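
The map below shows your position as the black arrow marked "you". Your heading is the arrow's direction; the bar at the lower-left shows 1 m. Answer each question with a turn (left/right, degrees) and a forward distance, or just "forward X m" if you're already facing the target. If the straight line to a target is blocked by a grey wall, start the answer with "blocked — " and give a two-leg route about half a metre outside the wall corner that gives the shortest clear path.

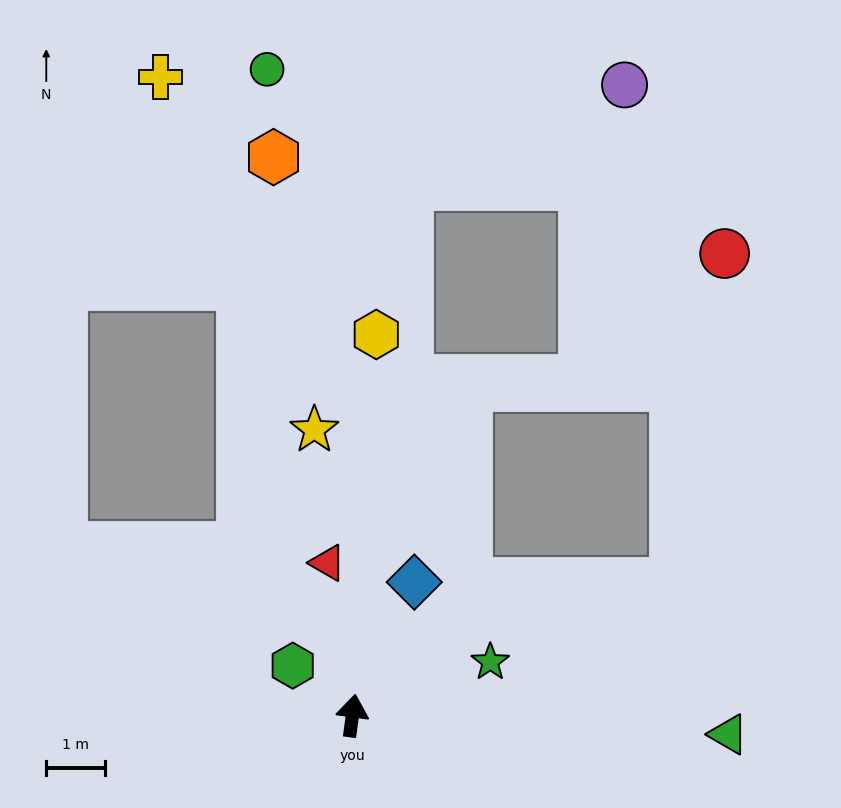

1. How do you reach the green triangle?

turn right 85°, forward 6.4 m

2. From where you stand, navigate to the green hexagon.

turn left 58°, forward 1.3 m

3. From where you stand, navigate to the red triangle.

turn left 17°, forward 2.6 m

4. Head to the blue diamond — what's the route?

turn right 17°, forward 2.5 m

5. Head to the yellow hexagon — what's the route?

turn left 4°, forward 6.5 m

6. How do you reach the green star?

turn right 61°, forward 2.5 m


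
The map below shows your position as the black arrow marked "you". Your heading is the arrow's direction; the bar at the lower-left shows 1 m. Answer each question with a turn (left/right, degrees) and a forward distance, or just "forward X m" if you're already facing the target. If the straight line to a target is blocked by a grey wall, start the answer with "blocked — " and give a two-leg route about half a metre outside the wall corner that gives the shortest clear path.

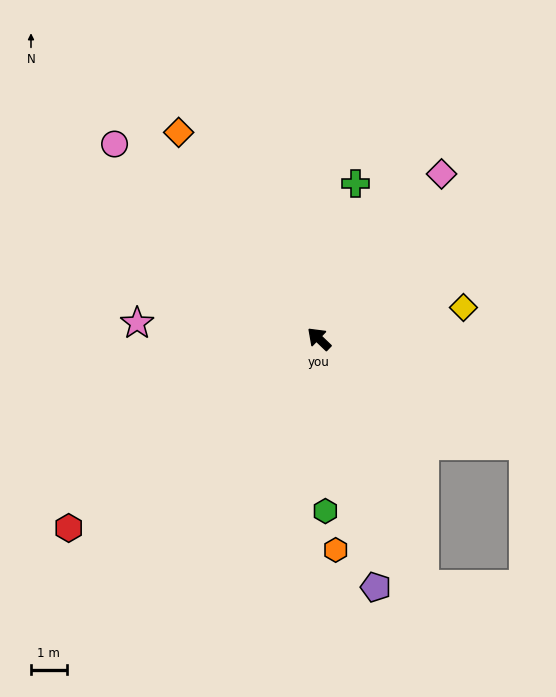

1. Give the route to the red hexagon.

turn left 81°, forward 8.8 m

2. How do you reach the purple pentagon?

turn left 147°, forward 7.1 m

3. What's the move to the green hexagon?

turn left 136°, forward 4.8 m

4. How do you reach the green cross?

turn right 59°, forward 4.5 m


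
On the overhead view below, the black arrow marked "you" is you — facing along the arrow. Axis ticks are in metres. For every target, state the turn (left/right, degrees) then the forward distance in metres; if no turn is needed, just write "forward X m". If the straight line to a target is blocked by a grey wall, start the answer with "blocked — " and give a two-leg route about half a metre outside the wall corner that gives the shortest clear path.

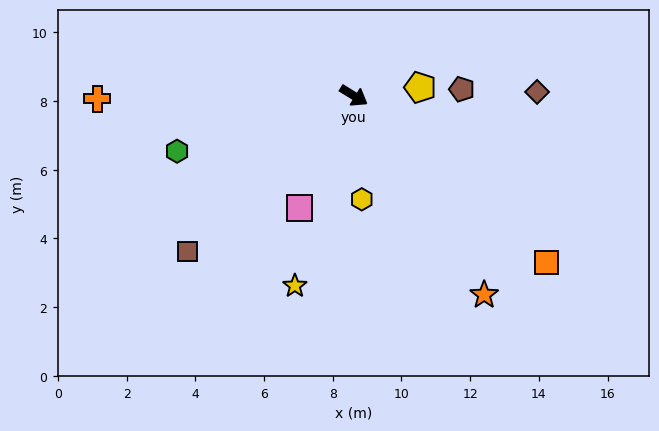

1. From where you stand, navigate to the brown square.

turn right 105°, forward 6.6 m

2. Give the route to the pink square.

turn right 84°, forward 3.6 m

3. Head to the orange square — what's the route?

turn right 9°, forward 7.4 m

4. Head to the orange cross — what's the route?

turn right 148°, forward 7.5 m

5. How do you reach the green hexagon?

turn right 131°, forward 5.4 m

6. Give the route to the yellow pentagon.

turn left 39°, forward 1.9 m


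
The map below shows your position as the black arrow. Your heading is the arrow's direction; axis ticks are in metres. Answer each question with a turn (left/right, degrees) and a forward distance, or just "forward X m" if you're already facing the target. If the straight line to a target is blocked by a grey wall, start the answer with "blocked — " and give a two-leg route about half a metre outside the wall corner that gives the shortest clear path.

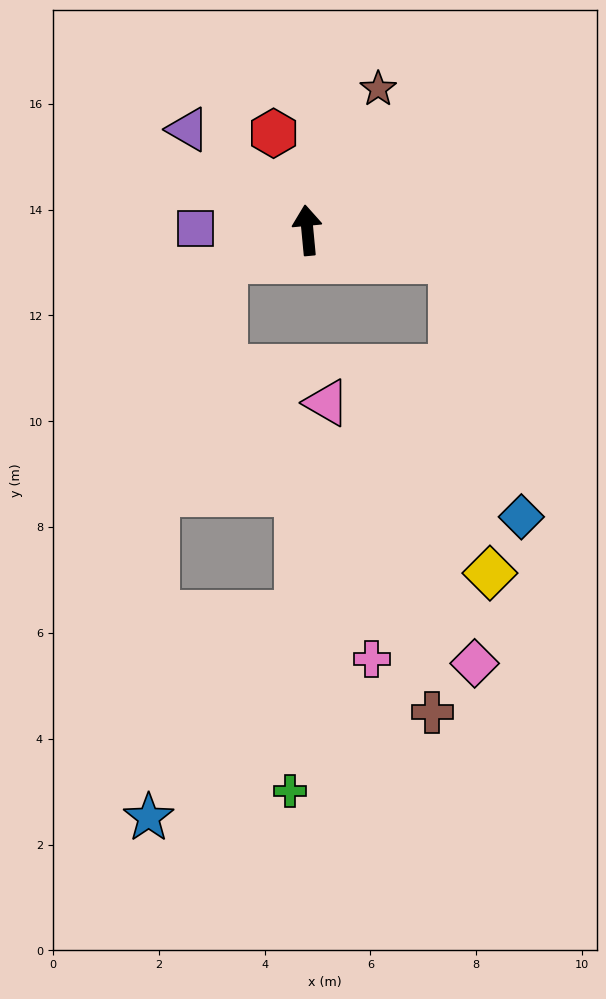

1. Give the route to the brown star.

turn right 32°, forward 3.0 m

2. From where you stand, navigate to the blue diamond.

blocked — turn right 108°, forward 2.8 m, then turn right 62°, forward 5.0 m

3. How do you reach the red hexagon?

turn left 14°, forward 1.9 m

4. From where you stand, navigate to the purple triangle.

turn left 44°, forward 3.0 m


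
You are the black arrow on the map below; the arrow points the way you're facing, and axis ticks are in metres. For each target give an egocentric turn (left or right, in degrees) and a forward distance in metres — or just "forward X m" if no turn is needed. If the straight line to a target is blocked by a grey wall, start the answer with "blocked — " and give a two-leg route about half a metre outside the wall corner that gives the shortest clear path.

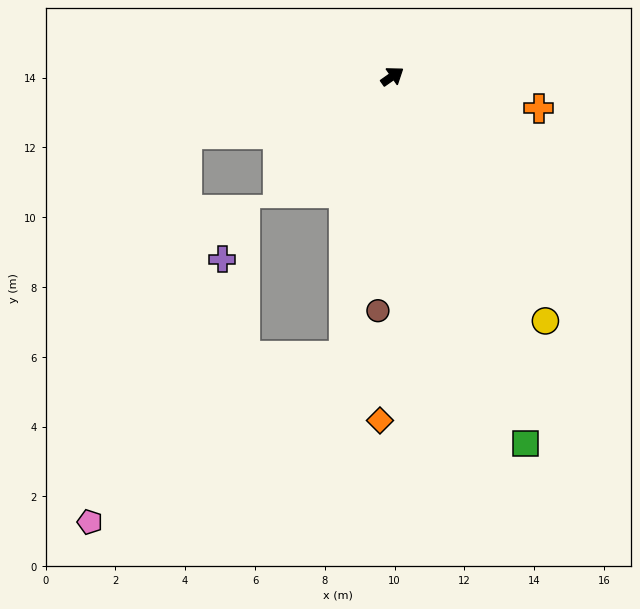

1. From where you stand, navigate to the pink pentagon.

blocked — turn right 135°, forward 8.1 m, then turn right 47°, forward 8.7 m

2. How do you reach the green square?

turn right 105°, forward 11.2 m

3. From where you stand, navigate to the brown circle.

turn right 129°, forward 6.7 m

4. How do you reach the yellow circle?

turn right 93°, forward 8.3 m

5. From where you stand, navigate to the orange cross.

turn right 48°, forward 4.3 m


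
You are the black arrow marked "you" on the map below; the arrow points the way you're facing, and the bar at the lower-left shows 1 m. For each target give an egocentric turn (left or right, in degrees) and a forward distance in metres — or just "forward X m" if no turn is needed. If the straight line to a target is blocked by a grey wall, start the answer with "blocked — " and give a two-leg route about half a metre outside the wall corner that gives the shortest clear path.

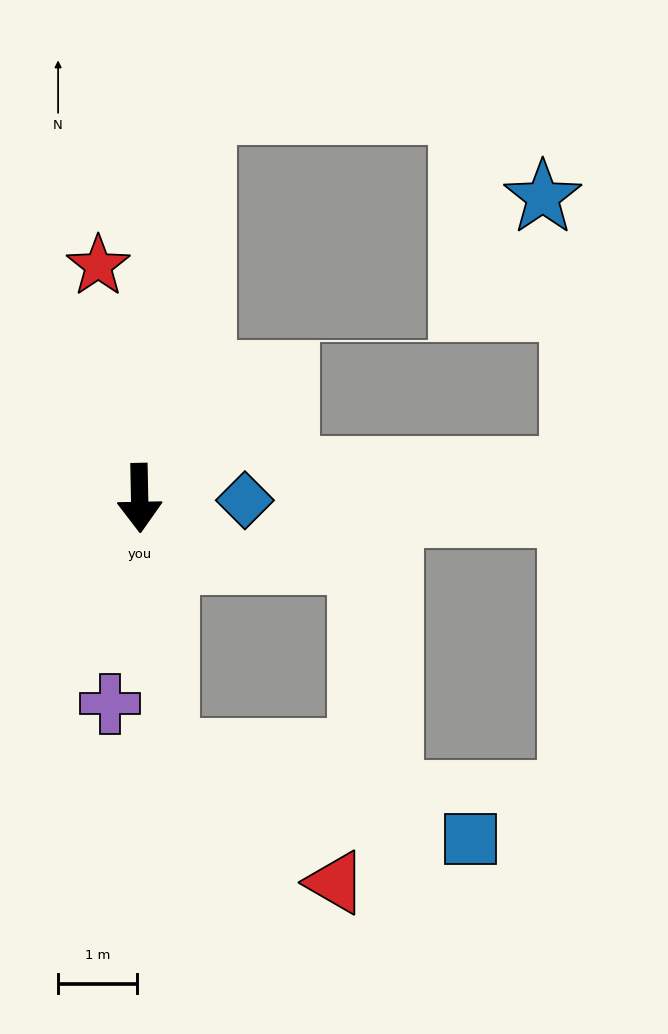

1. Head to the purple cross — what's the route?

turn right 9°, forward 2.6 m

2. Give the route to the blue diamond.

turn left 88°, forward 1.3 m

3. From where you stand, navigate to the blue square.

blocked — turn left 5°, forward 3.2 m, then turn left 68°, forward 4.0 m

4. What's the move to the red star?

turn right 171°, forward 3.0 m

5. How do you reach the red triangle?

blocked — turn left 5°, forward 3.2 m, then turn left 47°, forward 2.7 m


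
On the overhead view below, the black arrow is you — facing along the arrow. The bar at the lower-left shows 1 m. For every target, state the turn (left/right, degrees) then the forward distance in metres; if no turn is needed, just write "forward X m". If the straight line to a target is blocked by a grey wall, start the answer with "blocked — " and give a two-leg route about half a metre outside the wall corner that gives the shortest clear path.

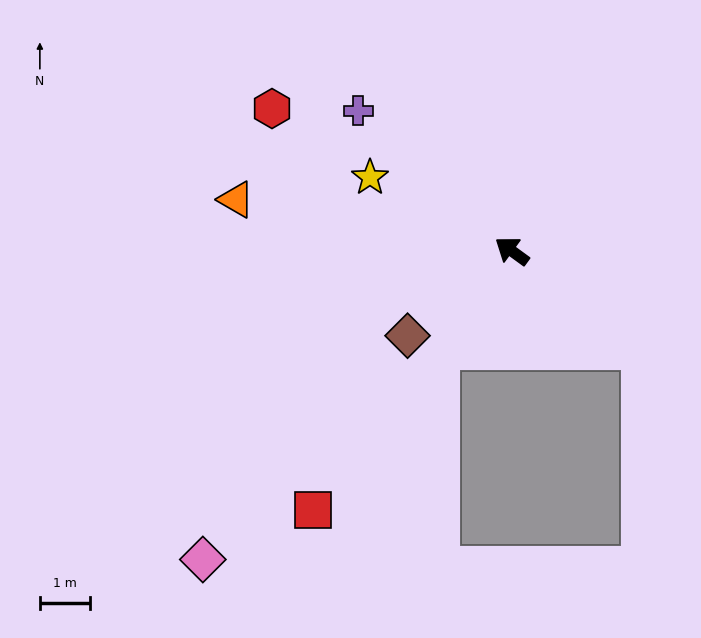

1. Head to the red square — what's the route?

turn left 89°, forward 6.5 m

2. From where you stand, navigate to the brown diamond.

turn left 75°, forward 2.7 m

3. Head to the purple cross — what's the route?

turn right 6°, forward 4.2 m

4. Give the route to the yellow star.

turn left 9°, forward 3.2 m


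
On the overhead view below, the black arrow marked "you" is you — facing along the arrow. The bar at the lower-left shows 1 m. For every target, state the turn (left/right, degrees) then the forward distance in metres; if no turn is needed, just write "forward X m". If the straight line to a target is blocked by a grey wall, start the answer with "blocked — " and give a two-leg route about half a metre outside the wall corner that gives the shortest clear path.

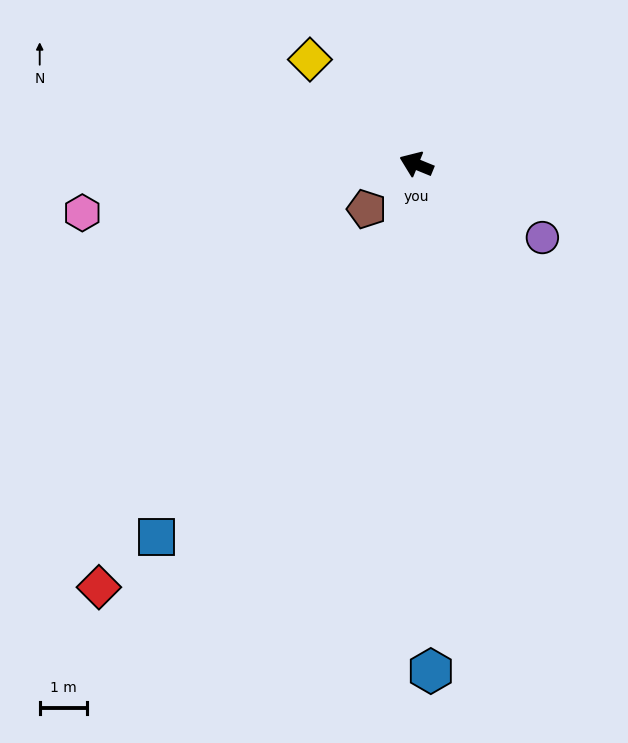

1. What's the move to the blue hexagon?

turn left 114°, forward 10.6 m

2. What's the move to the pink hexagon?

turn left 31°, forward 7.1 m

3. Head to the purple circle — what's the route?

turn left 172°, forward 3.1 m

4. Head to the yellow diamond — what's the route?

turn right 22°, forward 3.1 m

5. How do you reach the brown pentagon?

turn left 64°, forward 1.4 m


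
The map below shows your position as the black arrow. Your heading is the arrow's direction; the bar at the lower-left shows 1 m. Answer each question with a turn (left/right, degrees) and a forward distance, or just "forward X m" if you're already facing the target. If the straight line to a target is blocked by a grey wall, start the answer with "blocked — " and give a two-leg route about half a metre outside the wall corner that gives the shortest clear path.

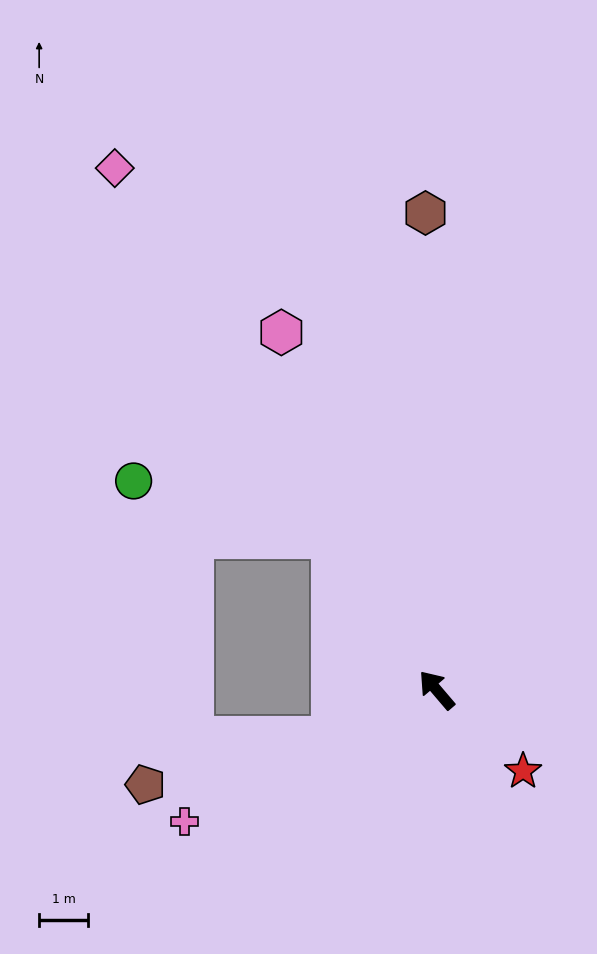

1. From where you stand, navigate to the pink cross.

turn left 77°, forward 5.8 m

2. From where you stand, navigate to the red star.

turn right 174°, forward 2.4 m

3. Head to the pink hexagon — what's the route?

turn right 17°, forward 8.0 m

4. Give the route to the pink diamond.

turn right 9°, forward 12.6 m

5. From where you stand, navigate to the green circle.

blocked — turn right 6°, forward 3.8 m, then turn left 39°, forward 4.2 m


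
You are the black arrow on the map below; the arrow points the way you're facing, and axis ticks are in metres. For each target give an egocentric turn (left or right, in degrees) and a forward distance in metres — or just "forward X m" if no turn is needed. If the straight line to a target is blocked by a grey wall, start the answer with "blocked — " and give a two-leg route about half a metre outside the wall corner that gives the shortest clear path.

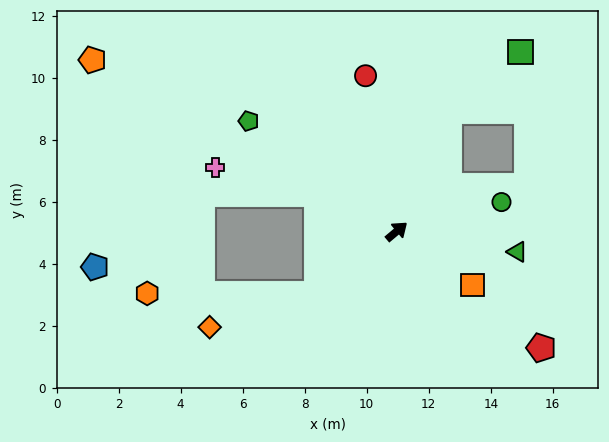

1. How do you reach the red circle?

turn left 61°, forward 5.1 m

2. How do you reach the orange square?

turn right 75°, forward 3.0 m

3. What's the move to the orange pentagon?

turn left 111°, forward 11.3 m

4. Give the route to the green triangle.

turn right 50°, forward 3.9 m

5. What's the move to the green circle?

turn right 24°, forward 3.5 m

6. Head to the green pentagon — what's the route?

turn left 103°, forward 6.0 m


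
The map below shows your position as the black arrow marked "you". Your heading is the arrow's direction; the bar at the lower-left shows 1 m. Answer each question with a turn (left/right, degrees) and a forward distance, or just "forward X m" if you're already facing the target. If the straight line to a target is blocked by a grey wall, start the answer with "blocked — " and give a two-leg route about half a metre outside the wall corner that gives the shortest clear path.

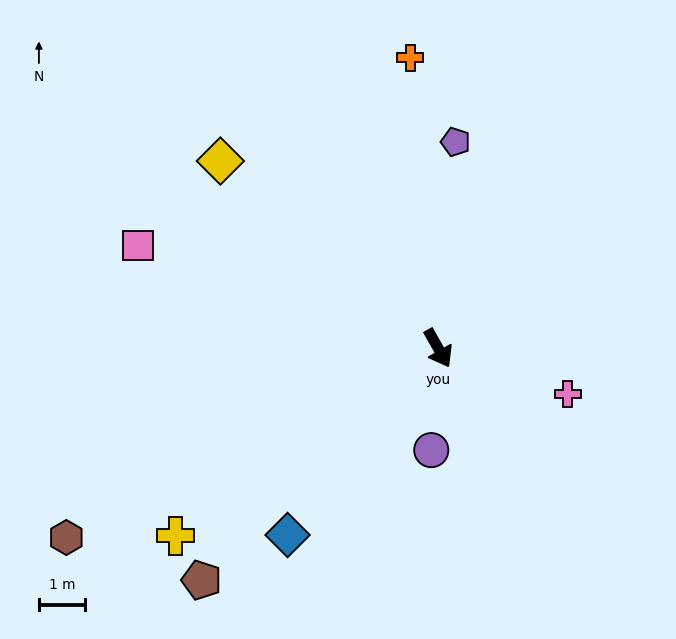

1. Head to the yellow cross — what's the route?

turn right 84°, forward 6.9 m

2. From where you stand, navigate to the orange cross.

turn left 156°, forward 6.3 m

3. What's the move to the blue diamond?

turn right 68°, forward 5.2 m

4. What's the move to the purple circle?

turn right 33°, forward 2.2 m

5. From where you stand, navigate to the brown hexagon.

turn right 92°, forward 9.0 m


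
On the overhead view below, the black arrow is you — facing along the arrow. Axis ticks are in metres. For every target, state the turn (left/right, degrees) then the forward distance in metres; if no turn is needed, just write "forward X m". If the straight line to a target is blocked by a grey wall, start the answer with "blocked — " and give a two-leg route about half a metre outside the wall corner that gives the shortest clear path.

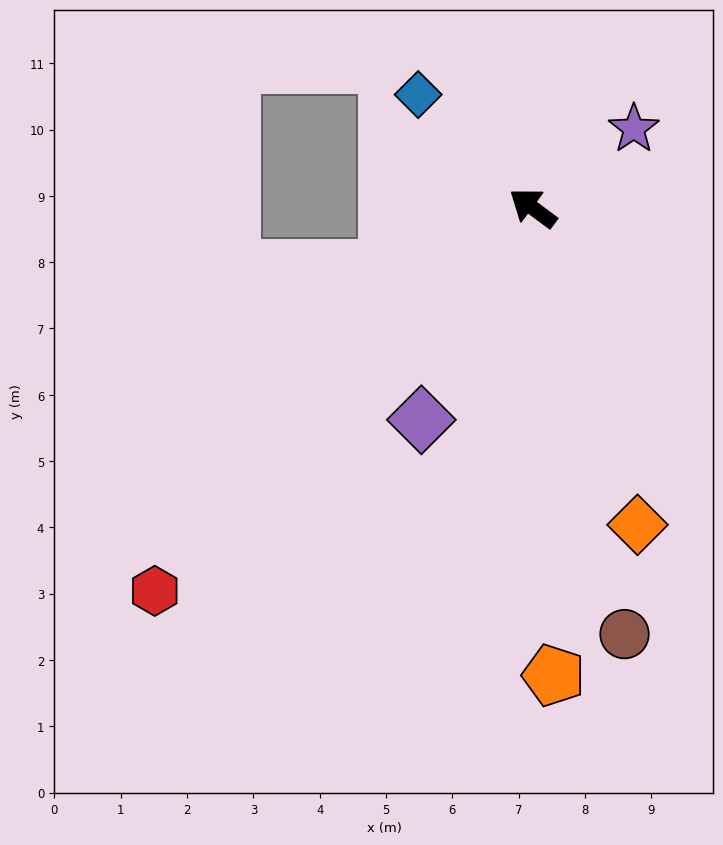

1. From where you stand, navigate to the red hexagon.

turn left 82°, forward 8.1 m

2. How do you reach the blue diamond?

turn right 8°, forward 2.4 m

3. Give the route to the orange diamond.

turn left 145°, forward 5.0 m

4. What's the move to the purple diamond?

turn left 99°, forward 3.6 m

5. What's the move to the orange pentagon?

turn left 129°, forward 7.1 m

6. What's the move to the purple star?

turn right 105°, forward 1.9 m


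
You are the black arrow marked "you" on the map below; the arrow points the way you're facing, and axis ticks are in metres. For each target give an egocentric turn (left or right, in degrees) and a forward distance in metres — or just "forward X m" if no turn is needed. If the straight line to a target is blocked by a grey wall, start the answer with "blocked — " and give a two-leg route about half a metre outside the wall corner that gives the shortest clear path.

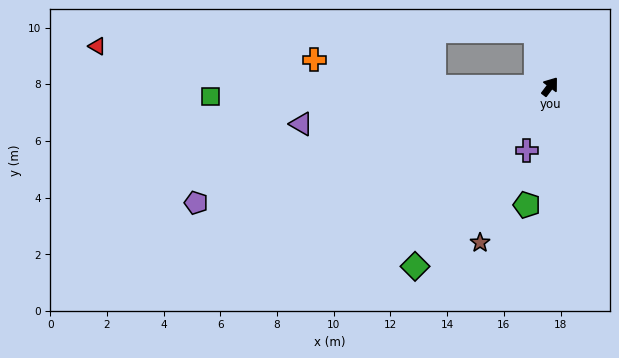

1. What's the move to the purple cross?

turn right 163°, forward 2.4 m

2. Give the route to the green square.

turn left 129°, forward 12.0 m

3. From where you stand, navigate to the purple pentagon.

turn left 145°, forward 13.1 m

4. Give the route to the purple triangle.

turn left 136°, forward 8.9 m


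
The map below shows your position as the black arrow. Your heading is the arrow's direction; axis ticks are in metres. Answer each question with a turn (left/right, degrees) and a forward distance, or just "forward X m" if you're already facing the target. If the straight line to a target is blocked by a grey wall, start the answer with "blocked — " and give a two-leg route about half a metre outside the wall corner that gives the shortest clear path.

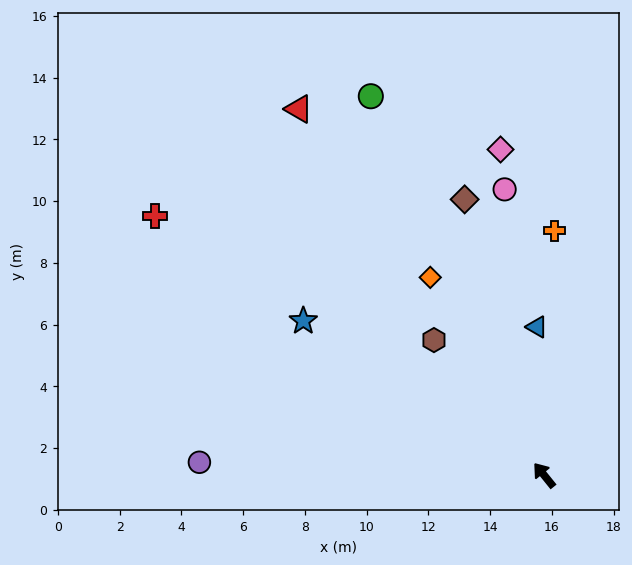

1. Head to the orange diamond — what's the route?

turn right 9°, forward 7.4 m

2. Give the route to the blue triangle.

turn right 36°, forward 4.8 m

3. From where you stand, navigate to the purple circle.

turn left 49°, forward 11.2 m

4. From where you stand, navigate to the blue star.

turn left 18°, forward 9.3 m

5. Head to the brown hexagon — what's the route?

forward 5.6 m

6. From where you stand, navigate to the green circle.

turn right 14°, forward 13.5 m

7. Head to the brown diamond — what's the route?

turn right 23°, forward 9.3 m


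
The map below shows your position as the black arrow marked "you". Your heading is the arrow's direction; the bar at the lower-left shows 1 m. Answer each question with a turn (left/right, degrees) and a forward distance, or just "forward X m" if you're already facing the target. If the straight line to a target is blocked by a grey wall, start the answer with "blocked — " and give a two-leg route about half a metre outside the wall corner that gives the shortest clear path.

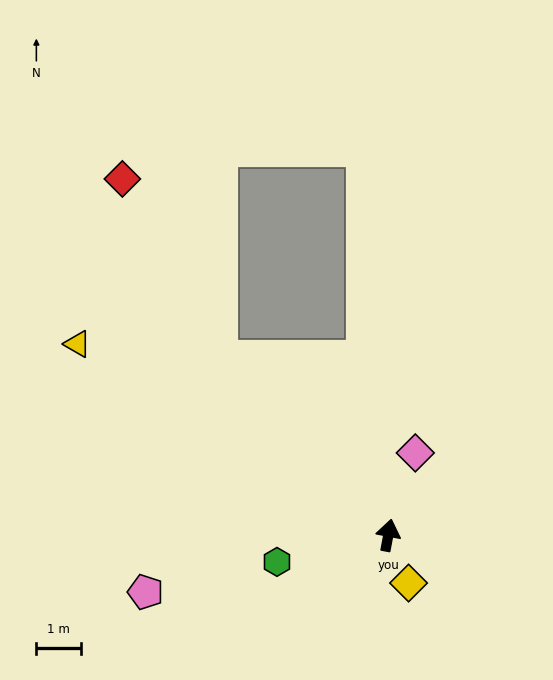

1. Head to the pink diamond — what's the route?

turn right 8°, forward 1.9 m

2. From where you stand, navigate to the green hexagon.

turn left 114°, forward 2.6 m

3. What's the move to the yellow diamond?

turn right 146°, forward 1.2 m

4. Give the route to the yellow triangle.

turn left 69°, forward 8.1 m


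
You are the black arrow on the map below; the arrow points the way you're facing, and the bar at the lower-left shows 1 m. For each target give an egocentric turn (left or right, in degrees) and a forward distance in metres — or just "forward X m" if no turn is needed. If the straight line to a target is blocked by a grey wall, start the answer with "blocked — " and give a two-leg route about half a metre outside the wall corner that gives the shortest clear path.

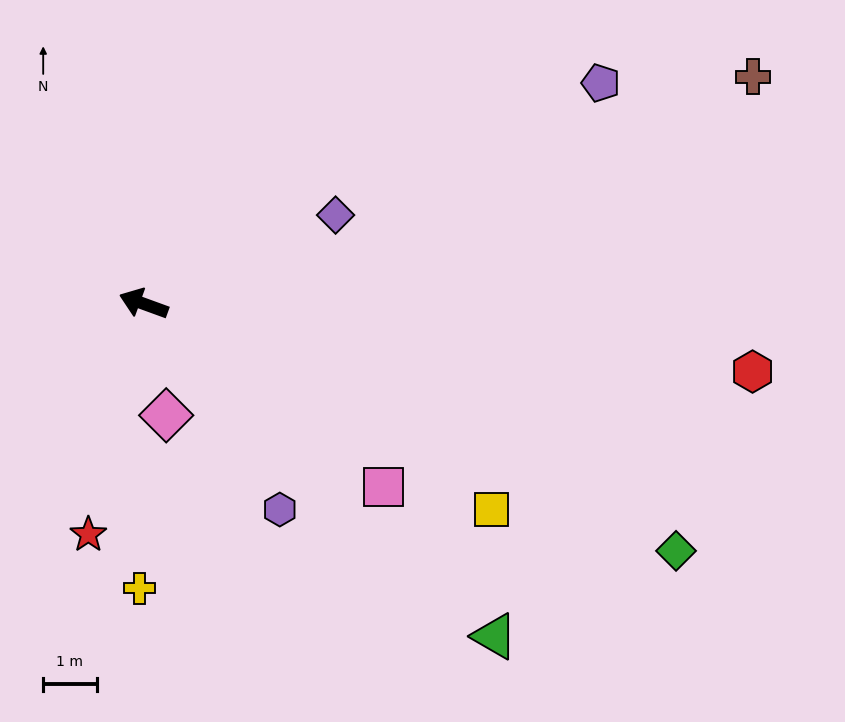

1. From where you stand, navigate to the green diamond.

turn left 175°, forward 11.0 m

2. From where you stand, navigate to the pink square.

turn left 163°, forward 5.7 m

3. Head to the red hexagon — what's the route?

turn right 166°, forward 11.5 m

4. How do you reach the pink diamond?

turn left 121°, forward 2.1 m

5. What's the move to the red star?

turn left 97°, forward 4.4 m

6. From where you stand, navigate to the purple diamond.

turn right 135°, forward 4.0 m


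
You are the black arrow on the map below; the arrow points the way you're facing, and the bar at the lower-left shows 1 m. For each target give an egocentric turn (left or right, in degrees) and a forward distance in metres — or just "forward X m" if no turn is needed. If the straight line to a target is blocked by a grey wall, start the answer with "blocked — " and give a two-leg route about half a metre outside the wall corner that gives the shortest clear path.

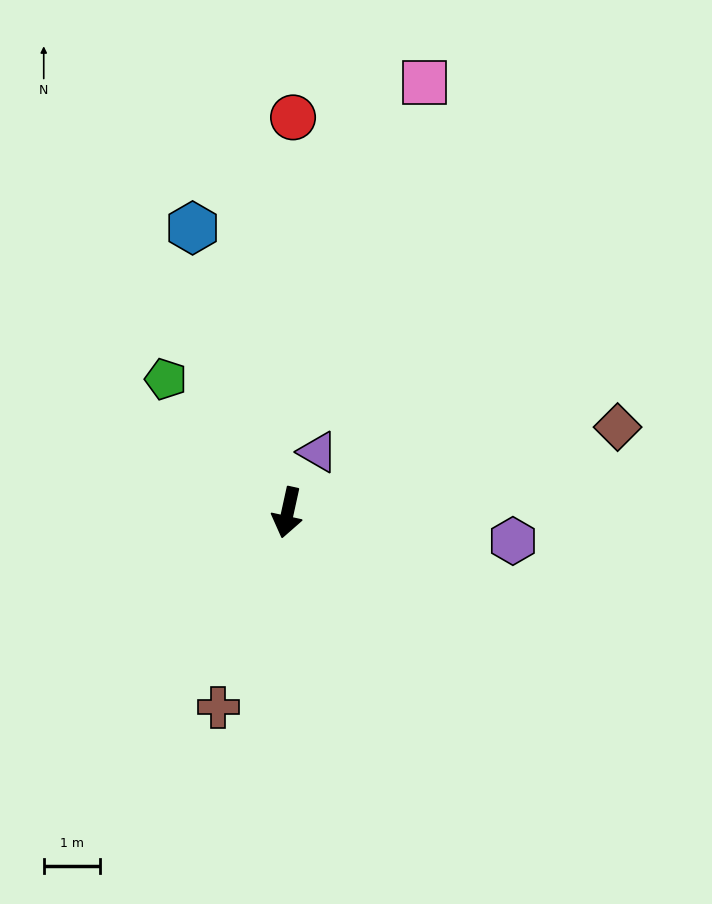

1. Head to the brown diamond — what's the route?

turn left 117°, forward 6.1 m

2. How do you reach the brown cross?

turn right 7°, forward 3.7 m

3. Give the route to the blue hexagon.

turn right 149°, forward 5.3 m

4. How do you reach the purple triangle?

turn left 166°, forward 1.2 m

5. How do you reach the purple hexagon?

turn left 95°, forward 4.0 m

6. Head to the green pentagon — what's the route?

turn right 125°, forward 3.2 m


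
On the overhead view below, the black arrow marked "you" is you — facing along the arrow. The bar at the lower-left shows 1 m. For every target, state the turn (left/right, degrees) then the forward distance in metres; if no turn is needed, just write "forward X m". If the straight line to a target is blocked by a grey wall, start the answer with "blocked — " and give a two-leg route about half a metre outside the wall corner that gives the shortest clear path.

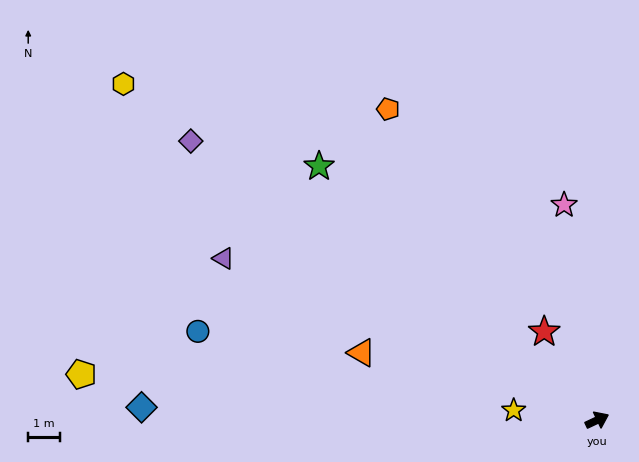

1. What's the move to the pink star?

turn left 73°, forward 6.8 m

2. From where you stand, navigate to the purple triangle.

turn left 131°, forward 12.7 m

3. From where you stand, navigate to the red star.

turn left 96°, forward 3.2 m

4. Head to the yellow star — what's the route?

turn left 148°, forward 2.6 m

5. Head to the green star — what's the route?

turn left 112°, forward 11.7 m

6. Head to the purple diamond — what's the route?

turn left 120°, forward 15.4 m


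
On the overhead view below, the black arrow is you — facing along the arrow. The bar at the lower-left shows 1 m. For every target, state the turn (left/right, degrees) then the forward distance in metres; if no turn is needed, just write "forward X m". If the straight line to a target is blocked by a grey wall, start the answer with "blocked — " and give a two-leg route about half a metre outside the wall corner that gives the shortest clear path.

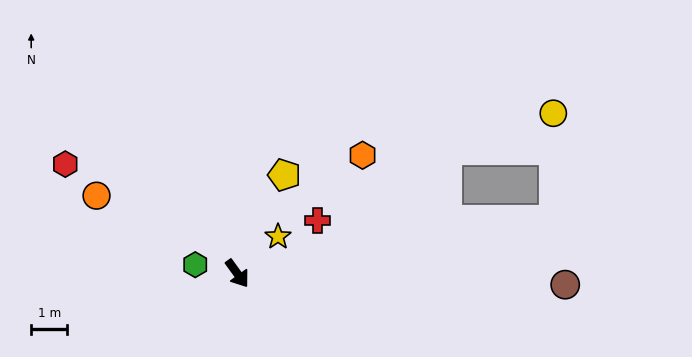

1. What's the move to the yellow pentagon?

turn left 119°, forward 3.0 m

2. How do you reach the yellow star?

turn left 96°, forward 1.5 m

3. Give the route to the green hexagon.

turn right 138°, forward 1.2 m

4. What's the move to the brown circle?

turn left 52°, forward 9.1 m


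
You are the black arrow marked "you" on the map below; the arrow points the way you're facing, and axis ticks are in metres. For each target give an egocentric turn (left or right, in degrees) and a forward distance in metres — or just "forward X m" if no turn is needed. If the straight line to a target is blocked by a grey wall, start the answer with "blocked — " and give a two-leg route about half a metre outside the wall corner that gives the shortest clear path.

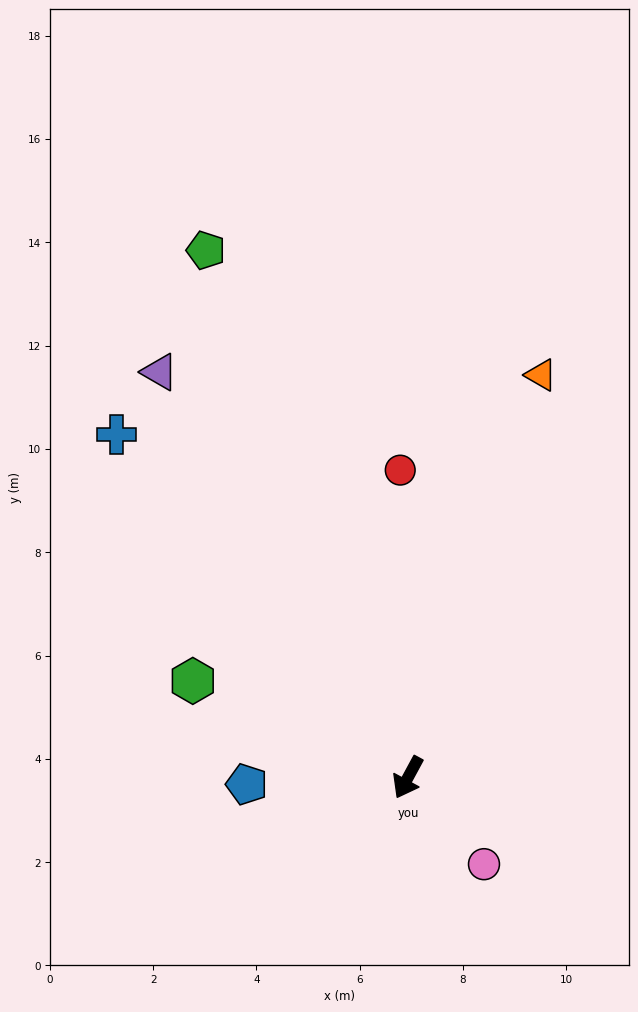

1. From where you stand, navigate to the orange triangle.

turn right 170°, forward 8.2 m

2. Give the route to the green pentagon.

turn right 131°, forward 10.9 m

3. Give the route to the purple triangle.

turn right 120°, forward 9.2 m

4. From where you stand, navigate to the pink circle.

turn left 70°, forward 2.2 m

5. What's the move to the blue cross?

turn right 111°, forward 8.7 m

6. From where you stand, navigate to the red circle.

turn right 150°, forward 6.0 m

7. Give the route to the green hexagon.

turn right 86°, forward 4.6 m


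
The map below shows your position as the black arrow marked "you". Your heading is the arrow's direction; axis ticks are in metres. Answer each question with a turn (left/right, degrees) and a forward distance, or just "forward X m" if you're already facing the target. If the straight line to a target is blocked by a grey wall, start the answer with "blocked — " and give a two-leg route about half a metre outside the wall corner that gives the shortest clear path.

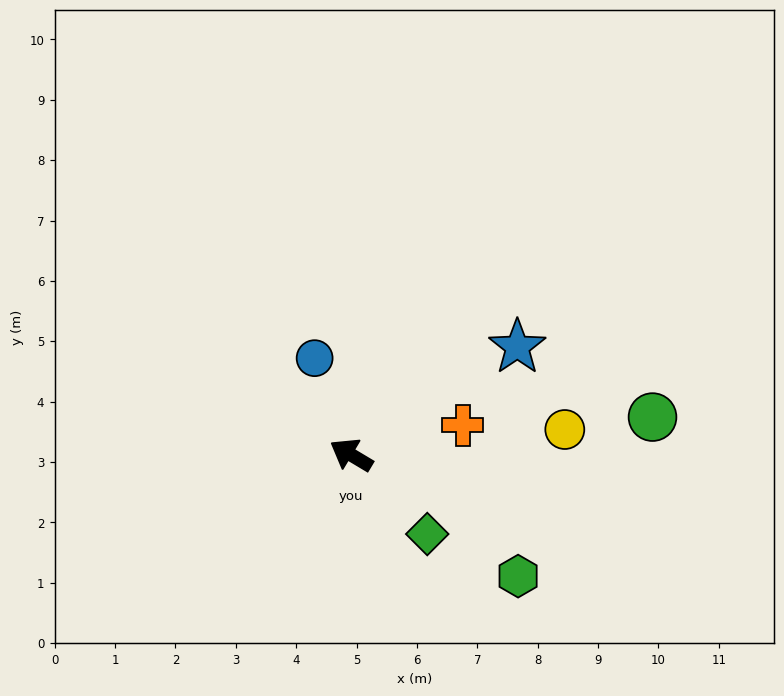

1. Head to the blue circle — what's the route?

turn right 38°, forward 1.7 m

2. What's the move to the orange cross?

turn right 134°, forward 1.9 m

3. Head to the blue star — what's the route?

turn right 116°, forward 3.3 m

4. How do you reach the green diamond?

turn left 165°, forward 1.8 m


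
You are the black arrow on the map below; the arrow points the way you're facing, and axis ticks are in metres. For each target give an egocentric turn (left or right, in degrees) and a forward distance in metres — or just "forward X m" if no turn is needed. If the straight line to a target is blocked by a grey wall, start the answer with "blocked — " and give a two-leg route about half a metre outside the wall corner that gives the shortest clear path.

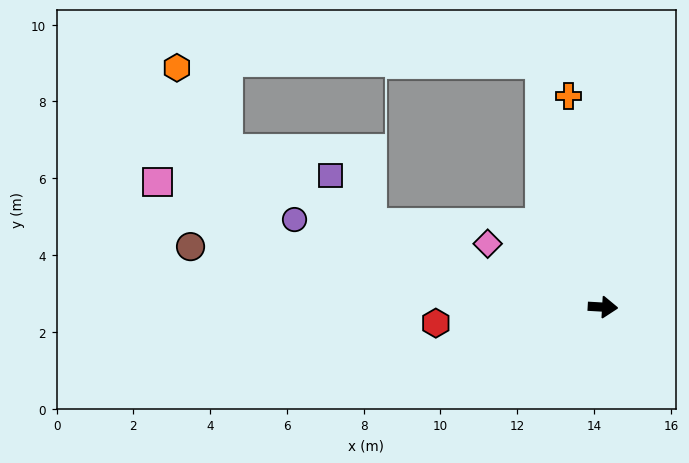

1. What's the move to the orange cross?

turn left 103°, forward 5.6 m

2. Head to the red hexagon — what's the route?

turn right 171°, forward 4.4 m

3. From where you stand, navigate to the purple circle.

turn left 167°, forward 8.4 m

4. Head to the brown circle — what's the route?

turn left 175°, forward 10.9 m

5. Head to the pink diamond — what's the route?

turn left 154°, forward 3.4 m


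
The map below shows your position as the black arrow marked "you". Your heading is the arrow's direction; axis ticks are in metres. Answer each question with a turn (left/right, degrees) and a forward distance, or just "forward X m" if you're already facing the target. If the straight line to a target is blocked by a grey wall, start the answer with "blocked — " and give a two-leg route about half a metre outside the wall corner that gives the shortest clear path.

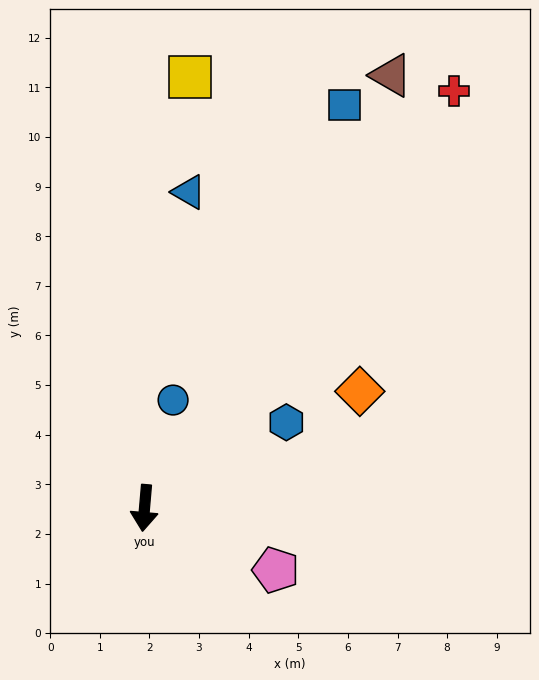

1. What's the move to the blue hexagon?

turn left 126°, forward 3.3 m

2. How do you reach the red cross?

turn left 148°, forward 10.5 m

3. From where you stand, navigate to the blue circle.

turn left 170°, forward 2.3 m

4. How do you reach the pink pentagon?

turn left 70°, forward 2.9 m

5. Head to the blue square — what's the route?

turn left 159°, forward 9.1 m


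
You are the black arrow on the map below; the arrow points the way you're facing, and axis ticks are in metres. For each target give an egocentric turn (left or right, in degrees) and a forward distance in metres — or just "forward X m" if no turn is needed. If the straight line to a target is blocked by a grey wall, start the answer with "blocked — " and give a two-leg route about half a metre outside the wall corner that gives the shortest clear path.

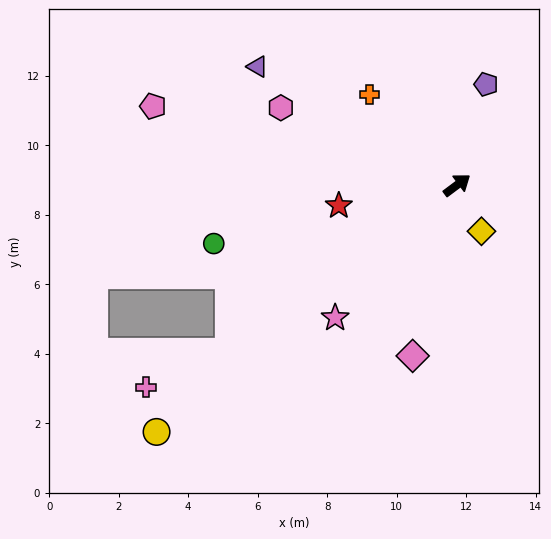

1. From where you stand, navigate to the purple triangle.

turn left 113°, forward 6.7 m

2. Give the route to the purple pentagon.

turn left 37°, forward 3.0 m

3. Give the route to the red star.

turn left 153°, forward 3.5 m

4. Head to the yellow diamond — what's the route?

turn right 99°, forward 1.5 m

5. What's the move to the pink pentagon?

turn left 129°, forward 9.0 m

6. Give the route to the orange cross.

turn left 97°, forward 3.6 m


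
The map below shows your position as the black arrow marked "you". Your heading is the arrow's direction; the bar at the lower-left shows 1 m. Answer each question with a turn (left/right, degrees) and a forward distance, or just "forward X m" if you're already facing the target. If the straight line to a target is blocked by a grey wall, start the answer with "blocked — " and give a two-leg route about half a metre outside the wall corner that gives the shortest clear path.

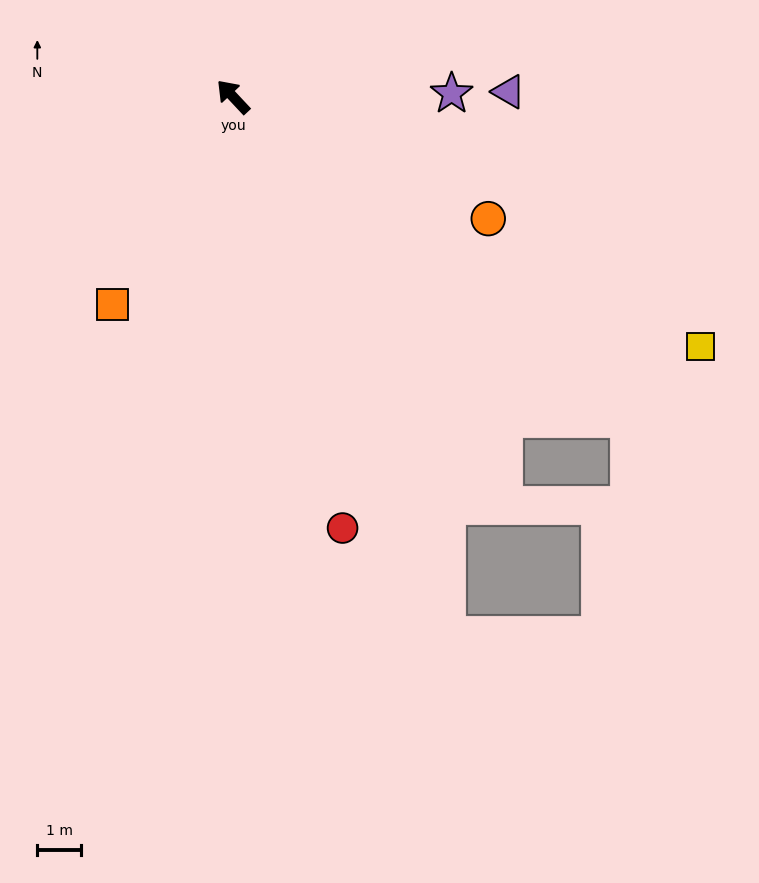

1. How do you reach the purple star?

turn right 132°, forward 5.0 m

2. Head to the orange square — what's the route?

turn left 107°, forward 5.5 m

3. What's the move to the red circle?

turn left 151°, forward 10.2 m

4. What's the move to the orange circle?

turn right 159°, forward 6.5 m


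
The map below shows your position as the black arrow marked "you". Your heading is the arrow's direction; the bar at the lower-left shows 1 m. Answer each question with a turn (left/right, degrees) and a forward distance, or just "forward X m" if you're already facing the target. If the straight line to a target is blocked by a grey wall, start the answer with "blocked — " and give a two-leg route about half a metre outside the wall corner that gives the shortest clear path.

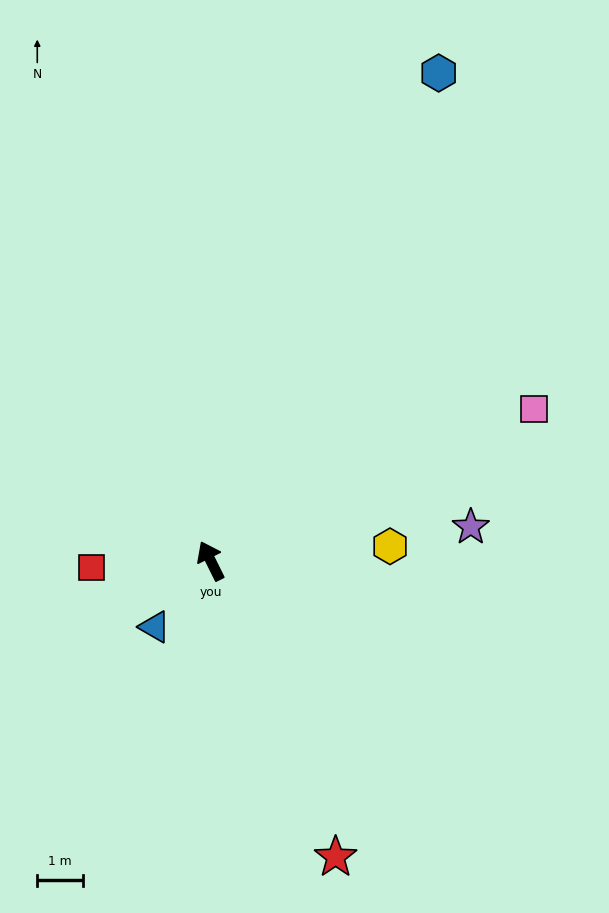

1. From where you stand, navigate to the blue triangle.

turn left 113°, forward 1.9 m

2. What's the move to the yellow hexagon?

turn right 112°, forward 3.9 m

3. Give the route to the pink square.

turn right 91°, forward 7.8 m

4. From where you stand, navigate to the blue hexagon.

turn right 51°, forward 11.8 m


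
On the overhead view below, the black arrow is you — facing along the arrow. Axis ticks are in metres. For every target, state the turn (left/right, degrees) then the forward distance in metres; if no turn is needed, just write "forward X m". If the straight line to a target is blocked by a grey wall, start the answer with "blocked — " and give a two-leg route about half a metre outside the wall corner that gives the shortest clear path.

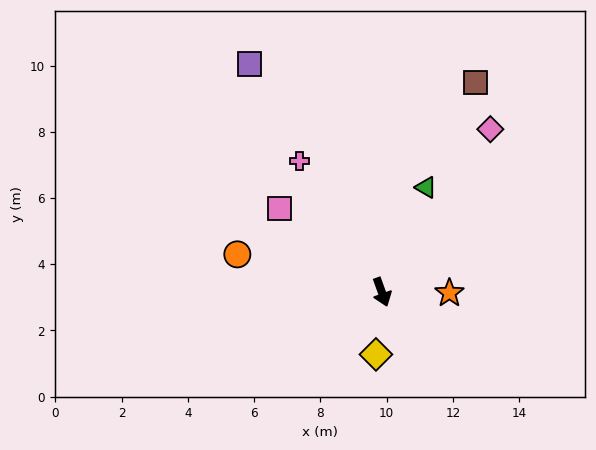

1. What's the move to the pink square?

turn right 149°, forward 4.0 m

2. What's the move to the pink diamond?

turn left 126°, forward 5.9 m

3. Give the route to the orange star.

turn left 69°, forward 2.0 m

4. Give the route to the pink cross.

turn right 168°, forward 4.7 m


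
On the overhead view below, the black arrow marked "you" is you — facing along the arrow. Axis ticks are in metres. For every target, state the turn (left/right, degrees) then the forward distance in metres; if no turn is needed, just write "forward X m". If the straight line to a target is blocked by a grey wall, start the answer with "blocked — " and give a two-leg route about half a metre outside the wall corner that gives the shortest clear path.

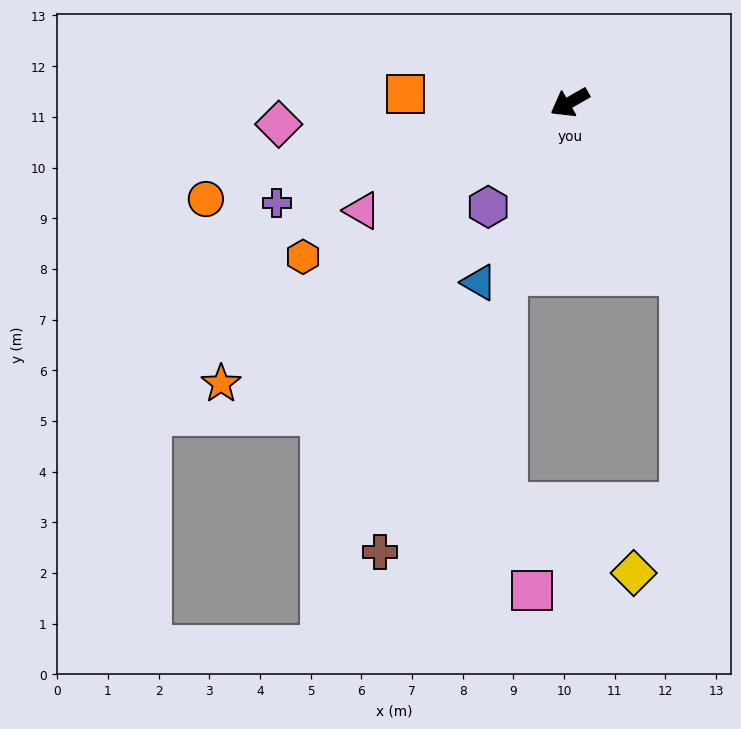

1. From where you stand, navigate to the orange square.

turn right 33°, forward 3.2 m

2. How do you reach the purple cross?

turn right 11°, forward 6.1 m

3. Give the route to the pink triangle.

turn right 2°, forward 4.6 m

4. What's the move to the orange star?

turn left 9°, forward 8.8 m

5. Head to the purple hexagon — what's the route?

turn left 22°, forward 2.6 m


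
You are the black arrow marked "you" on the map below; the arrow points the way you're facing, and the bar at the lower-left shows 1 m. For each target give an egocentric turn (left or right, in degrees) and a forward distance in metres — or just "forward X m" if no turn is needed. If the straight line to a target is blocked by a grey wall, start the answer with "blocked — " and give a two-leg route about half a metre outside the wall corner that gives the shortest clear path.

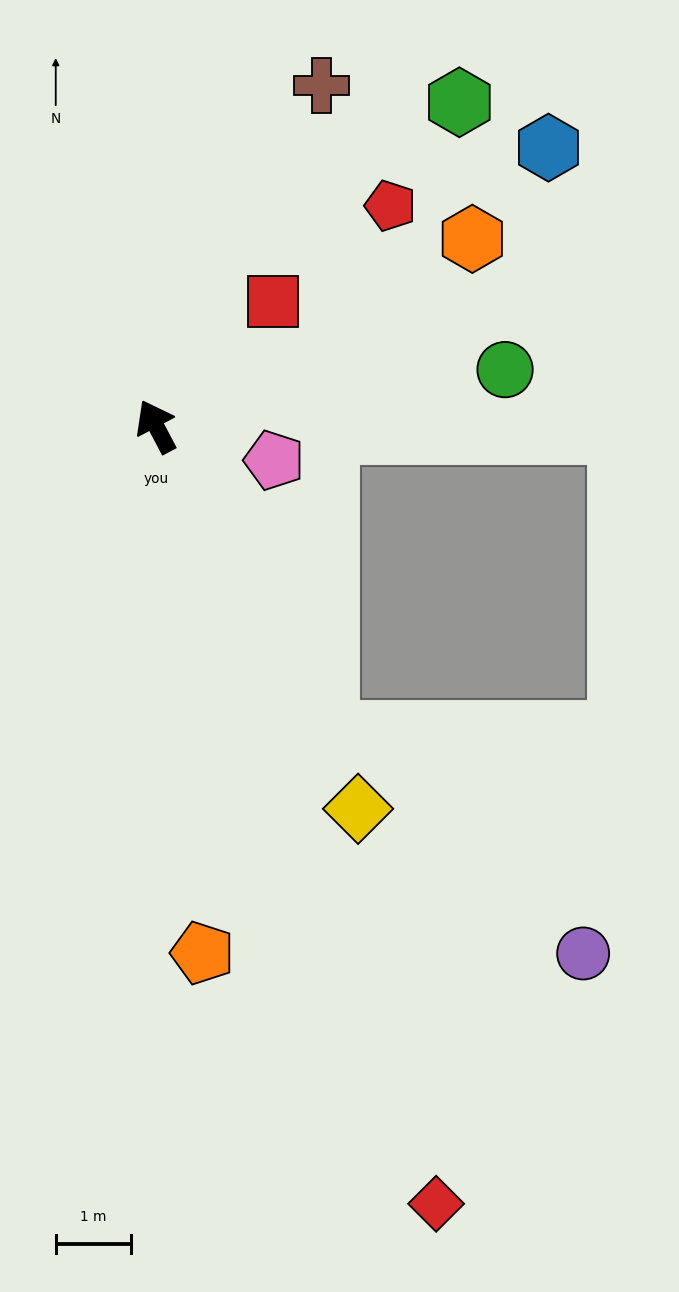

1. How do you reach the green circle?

turn right 109°, forward 4.7 m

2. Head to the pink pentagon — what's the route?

turn right 134°, forward 1.6 m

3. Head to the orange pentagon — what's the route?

turn left 157°, forward 7.1 m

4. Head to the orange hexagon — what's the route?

turn right 87°, forward 4.9 m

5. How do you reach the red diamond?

turn left 172°, forward 11.1 m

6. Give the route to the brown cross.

turn right 54°, forward 5.1 m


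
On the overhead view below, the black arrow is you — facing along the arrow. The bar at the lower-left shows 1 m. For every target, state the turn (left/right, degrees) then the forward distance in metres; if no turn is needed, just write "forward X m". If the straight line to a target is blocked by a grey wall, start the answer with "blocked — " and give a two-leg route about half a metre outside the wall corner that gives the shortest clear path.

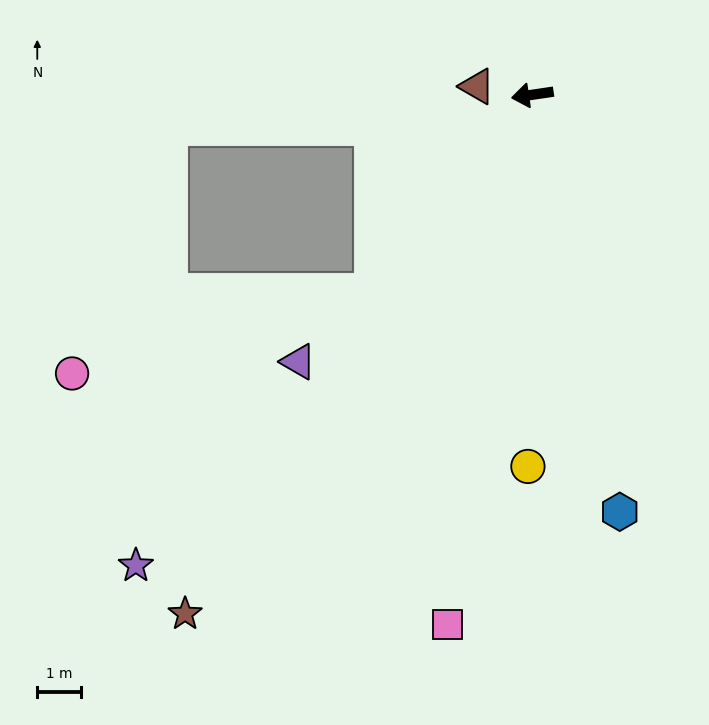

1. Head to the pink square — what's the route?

turn left 72°, forward 12.2 m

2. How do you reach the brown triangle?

turn right 17°, forward 1.3 m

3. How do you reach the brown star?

turn left 48°, forward 14.2 m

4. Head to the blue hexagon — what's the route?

turn left 93°, forward 9.7 m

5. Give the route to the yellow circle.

turn left 81°, forward 8.5 m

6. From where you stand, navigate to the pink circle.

blocked — turn left 43°, forward 5.8 m, then turn right 36°, forward 7.1 m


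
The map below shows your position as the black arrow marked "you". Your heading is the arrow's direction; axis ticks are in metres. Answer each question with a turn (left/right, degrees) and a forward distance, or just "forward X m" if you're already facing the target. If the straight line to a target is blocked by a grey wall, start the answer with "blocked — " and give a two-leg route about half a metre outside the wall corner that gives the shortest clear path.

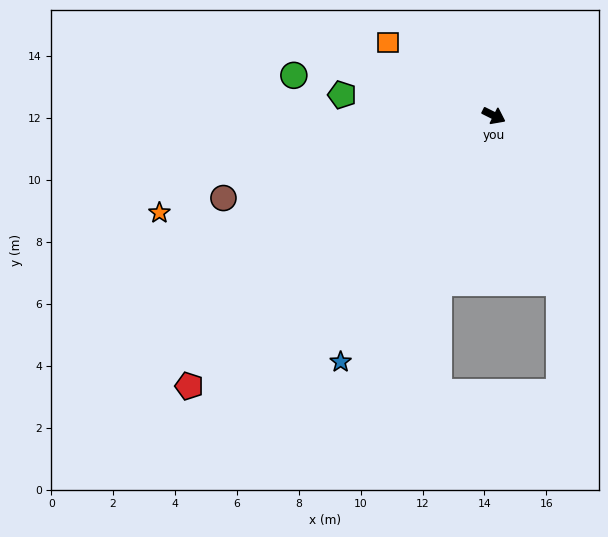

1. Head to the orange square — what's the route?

turn left 172°, forward 4.2 m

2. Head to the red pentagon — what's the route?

turn right 112°, forward 13.2 m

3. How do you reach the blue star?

turn right 95°, forward 9.4 m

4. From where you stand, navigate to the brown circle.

turn right 136°, forward 9.1 m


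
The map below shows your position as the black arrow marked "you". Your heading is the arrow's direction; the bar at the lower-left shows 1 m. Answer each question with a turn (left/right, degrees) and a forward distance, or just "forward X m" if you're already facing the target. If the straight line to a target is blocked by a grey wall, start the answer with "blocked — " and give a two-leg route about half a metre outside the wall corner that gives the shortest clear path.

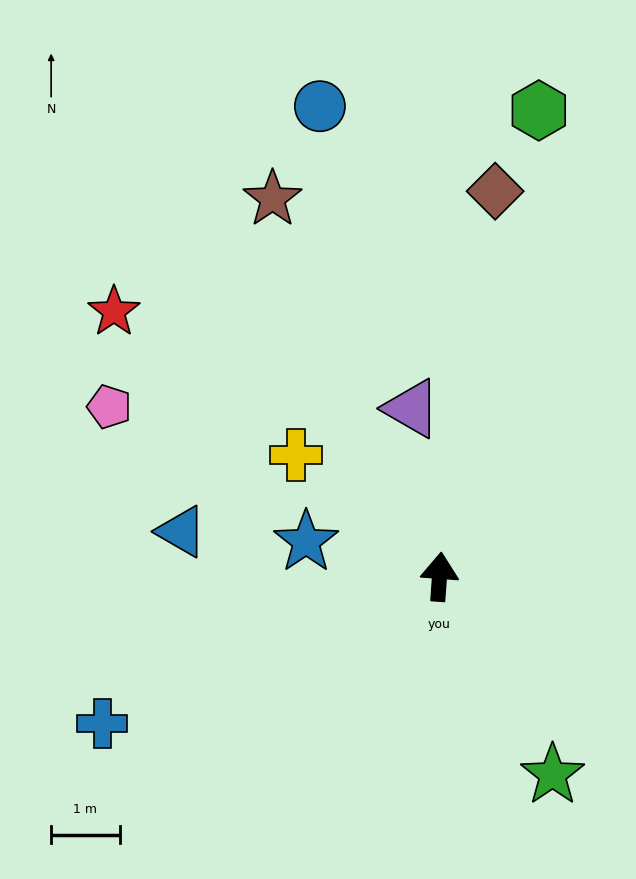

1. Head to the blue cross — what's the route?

turn left 118°, forward 5.4 m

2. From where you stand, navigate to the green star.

turn right 146°, forward 3.3 m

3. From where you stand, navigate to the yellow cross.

turn left 54°, forward 2.7 m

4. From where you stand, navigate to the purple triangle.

turn left 14°, forward 2.5 m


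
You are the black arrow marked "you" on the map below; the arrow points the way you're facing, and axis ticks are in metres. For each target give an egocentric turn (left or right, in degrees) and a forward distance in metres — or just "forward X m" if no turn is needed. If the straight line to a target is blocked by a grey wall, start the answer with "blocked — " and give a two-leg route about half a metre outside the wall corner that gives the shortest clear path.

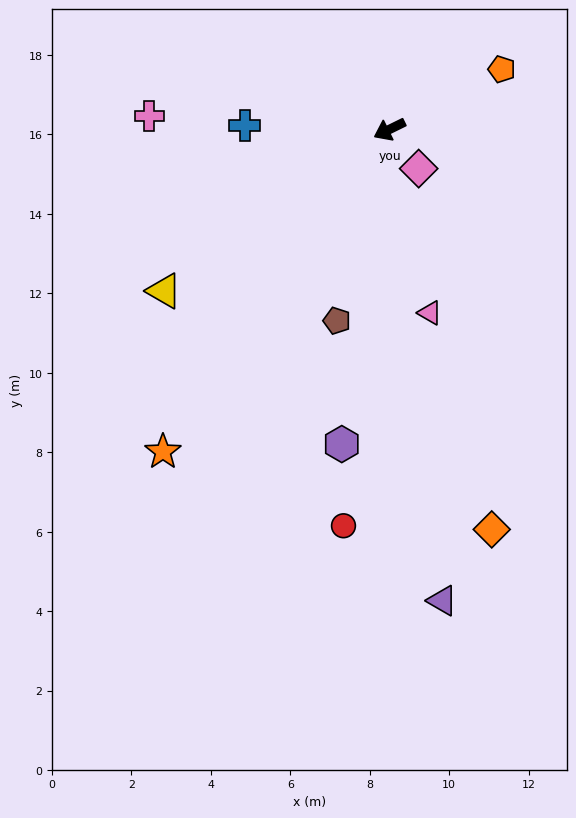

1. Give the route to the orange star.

turn left 29°, forward 9.9 m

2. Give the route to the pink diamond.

turn left 100°, forward 1.2 m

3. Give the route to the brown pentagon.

turn left 48°, forward 5.0 m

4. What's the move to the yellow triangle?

turn left 9°, forward 7.0 m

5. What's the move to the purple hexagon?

turn left 55°, forward 8.0 m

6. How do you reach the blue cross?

turn right 28°, forward 3.6 m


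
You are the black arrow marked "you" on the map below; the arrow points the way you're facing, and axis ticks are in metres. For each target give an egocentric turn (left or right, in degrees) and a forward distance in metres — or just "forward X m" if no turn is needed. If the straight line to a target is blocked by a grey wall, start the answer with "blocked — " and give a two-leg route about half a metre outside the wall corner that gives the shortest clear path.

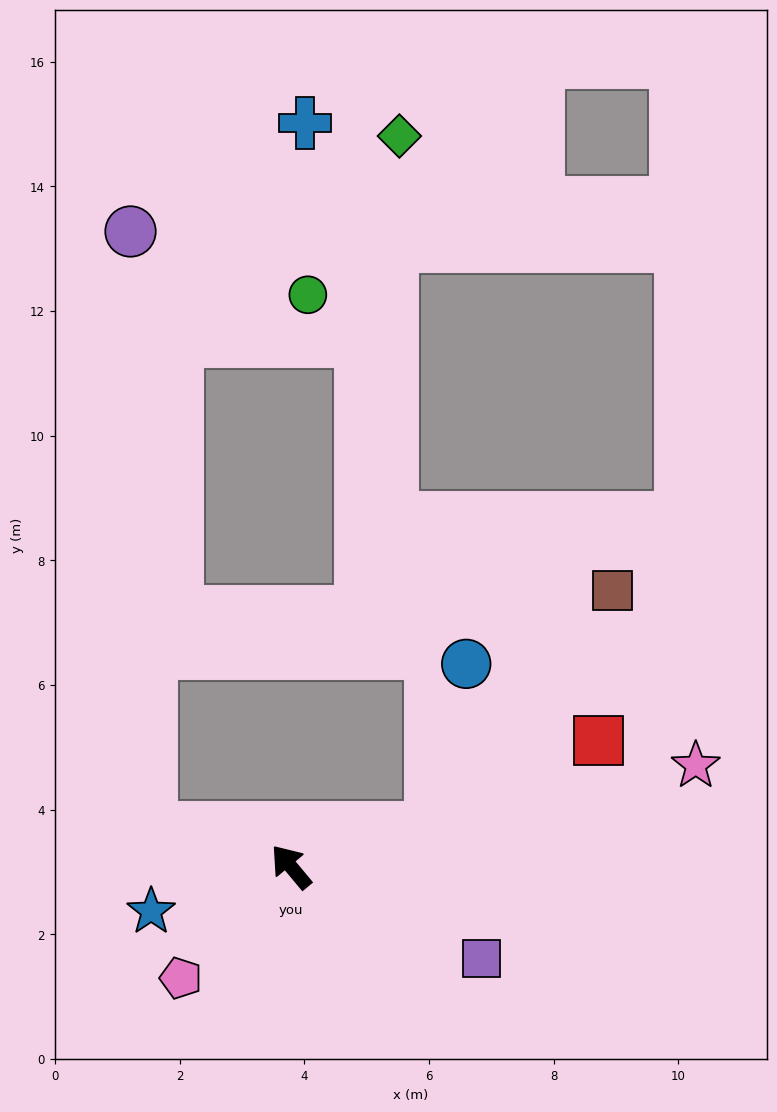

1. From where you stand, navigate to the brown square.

blocked — turn right 114°, forward 2.3 m, then turn left 37°, forward 4.8 m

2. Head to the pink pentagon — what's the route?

turn left 96°, forward 2.5 m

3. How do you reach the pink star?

turn right 116°, forward 6.7 m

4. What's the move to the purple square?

turn right 156°, forward 3.4 m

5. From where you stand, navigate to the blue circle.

blocked — turn right 114°, forward 2.3 m, then turn left 62°, forward 2.7 m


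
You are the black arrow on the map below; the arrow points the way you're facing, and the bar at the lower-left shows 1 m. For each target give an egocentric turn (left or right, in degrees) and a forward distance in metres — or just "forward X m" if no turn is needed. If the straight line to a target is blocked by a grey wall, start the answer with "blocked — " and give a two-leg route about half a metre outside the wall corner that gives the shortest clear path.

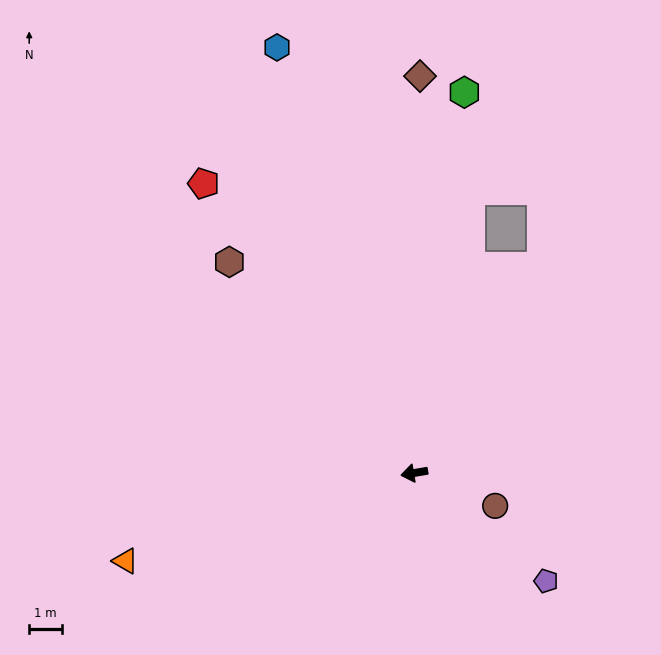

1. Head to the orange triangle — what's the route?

turn left 7°, forward 9.1 m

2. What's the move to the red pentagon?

turn right 64°, forward 10.8 m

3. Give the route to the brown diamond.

turn right 100°, forward 12.0 m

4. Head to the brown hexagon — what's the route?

turn right 58°, forward 8.5 m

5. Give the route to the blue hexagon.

turn right 82°, forward 13.5 m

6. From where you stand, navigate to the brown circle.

turn left 148°, forward 2.6 m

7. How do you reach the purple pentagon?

turn left 131°, forward 5.1 m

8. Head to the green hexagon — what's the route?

turn right 107°, forward 11.6 m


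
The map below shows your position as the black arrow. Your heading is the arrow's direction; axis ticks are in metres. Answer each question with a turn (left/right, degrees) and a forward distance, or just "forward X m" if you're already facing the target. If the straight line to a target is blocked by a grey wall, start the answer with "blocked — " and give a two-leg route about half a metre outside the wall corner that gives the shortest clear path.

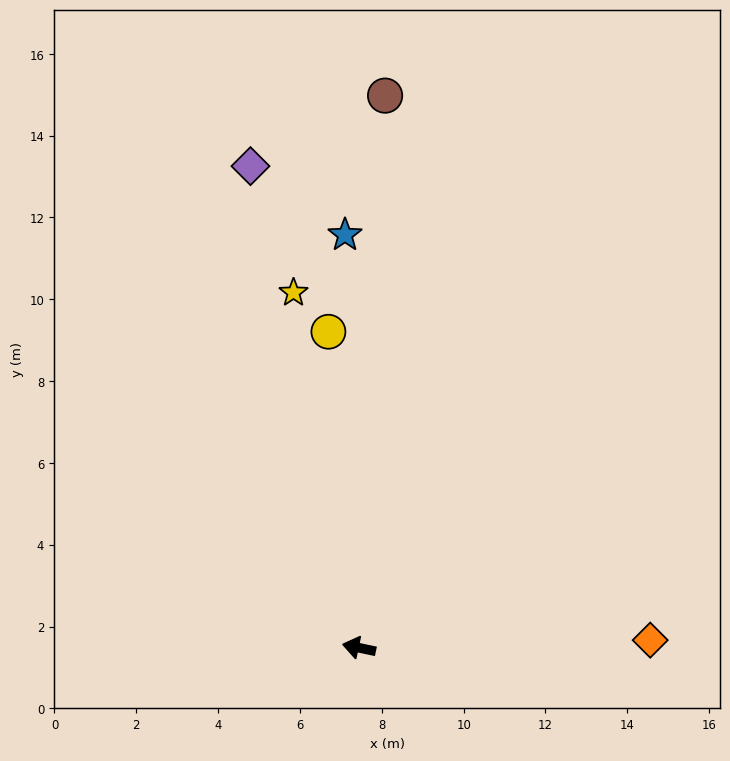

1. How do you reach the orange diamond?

turn right 167°, forward 7.1 m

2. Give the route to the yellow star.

turn right 68°, forward 8.8 m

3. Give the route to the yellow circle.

turn right 73°, forward 7.8 m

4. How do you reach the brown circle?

turn right 81°, forward 13.5 m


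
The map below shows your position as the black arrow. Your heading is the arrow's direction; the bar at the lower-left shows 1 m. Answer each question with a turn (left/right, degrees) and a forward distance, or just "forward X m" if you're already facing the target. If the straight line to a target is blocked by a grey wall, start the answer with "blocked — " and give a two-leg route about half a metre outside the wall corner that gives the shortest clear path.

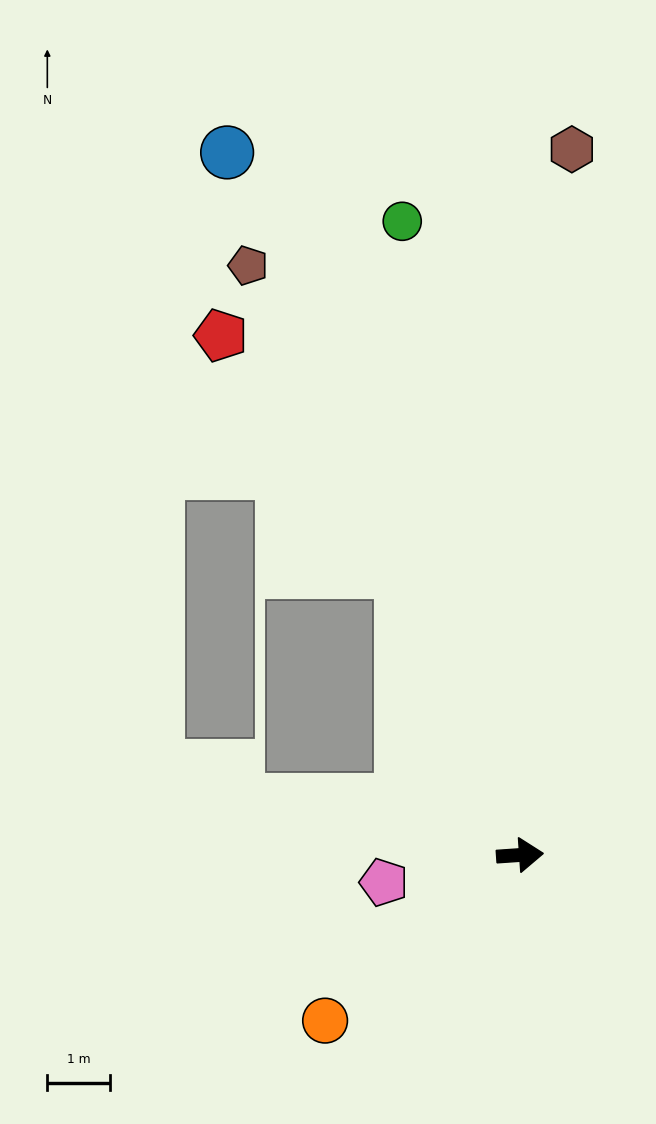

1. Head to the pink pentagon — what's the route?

turn right 173°, forward 2.2 m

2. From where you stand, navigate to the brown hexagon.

turn left 82°, forward 11.3 m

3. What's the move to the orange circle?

turn right 144°, forward 4.1 m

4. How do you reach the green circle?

turn left 97°, forward 10.3 m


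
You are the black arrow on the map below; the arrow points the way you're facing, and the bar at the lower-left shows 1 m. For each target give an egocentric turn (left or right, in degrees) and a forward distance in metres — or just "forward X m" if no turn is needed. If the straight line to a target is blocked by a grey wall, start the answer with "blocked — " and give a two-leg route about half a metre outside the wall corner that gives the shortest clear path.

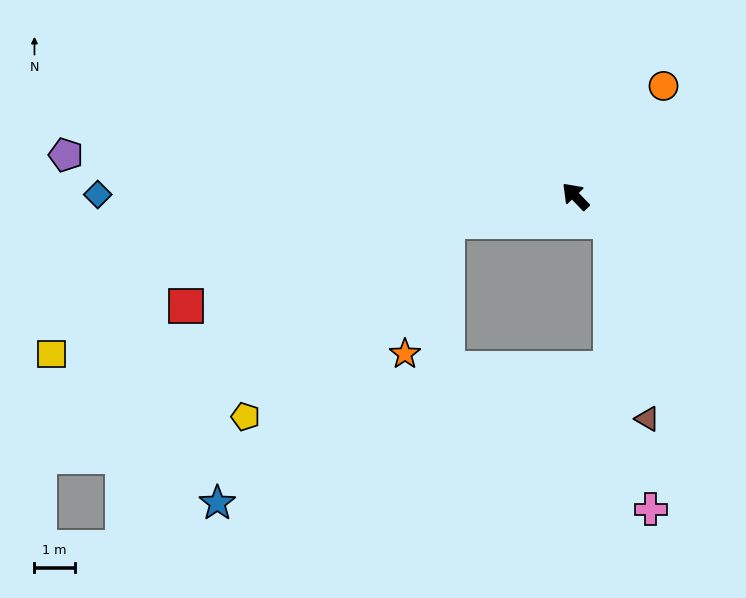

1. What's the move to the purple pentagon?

turn left 41°, forward 12.6 m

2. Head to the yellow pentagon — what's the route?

blocked — turn left 58°, forward 3.2 m, then turn left 32°, forward 6.9 m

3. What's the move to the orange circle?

turn right 82°, forward 3.5 m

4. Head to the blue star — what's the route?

blocked — turn left 58°, forward 3.2 m, then turn left 39°, forward 9.0 m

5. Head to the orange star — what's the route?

blocked — turn left 58°, forward 3.2 m, then turn left 60°, forward 3.4 m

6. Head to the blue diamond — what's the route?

turn left 46°, forward 11.8 m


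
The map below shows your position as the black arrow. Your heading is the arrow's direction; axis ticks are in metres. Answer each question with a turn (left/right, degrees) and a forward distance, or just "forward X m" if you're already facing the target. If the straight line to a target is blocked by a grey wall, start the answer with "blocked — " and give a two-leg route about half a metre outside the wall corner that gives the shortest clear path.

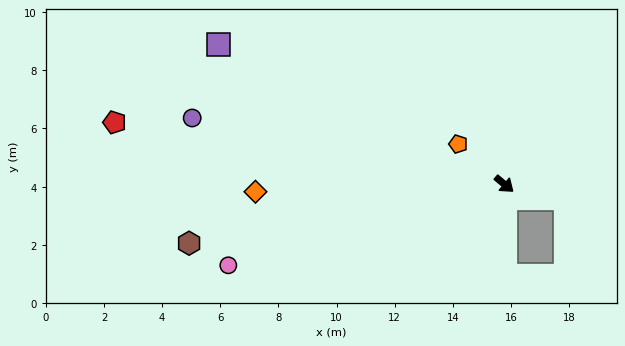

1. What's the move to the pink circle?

turn right 124°, forward 9.9 m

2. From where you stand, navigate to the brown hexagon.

turn right 130°, forward 11.0 m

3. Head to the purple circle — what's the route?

turn right 152°, forward 11.0 m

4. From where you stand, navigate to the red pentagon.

turn right 149°, forward 13.6 m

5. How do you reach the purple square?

turn right 166°, forward 10.9 m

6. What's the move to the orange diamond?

turn right 138°, forward 8.6 m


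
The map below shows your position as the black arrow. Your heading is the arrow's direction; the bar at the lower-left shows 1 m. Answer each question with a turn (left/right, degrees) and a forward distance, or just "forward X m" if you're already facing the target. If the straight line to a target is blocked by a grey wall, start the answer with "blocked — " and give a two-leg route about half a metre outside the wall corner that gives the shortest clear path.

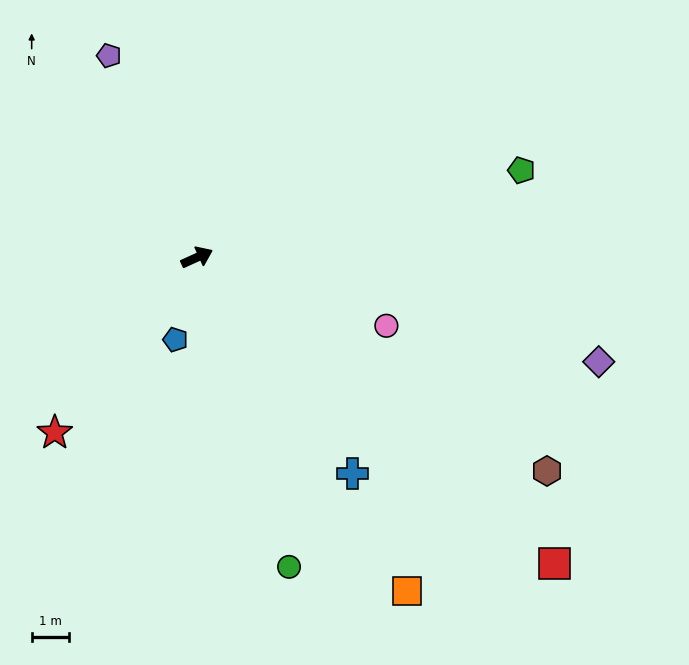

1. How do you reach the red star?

turn right 153°, forward 6.1 m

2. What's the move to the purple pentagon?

turn left 89°, forward 6.0 m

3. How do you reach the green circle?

turn right 98°, forward 8.7 m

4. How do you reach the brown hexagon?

turn right 56°, forward 11.1 m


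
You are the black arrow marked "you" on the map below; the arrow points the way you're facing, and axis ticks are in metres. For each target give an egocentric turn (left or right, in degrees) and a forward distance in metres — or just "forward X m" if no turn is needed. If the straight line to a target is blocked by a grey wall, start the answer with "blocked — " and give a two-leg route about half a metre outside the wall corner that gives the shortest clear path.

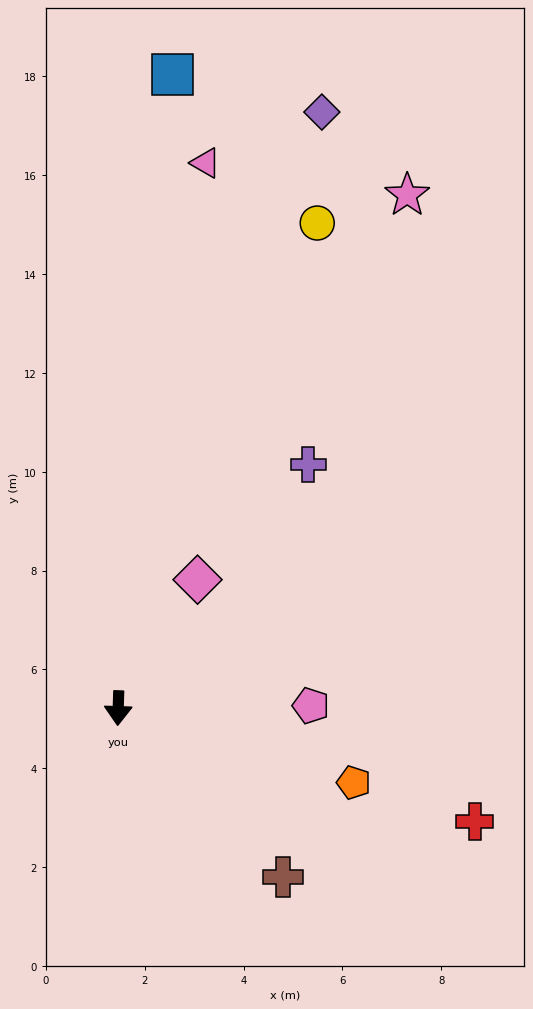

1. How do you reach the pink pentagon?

turn left 93°, forward 3.9 m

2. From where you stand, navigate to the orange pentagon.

turn left 74°, forward 5.0 m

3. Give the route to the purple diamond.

turn left 163°, forward 12.7 m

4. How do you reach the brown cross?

turn left 46°, forward 4.8 m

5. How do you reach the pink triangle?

turn left 173°, forward 11.2 m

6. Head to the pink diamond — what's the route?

turn left 150°, forward 3.1 m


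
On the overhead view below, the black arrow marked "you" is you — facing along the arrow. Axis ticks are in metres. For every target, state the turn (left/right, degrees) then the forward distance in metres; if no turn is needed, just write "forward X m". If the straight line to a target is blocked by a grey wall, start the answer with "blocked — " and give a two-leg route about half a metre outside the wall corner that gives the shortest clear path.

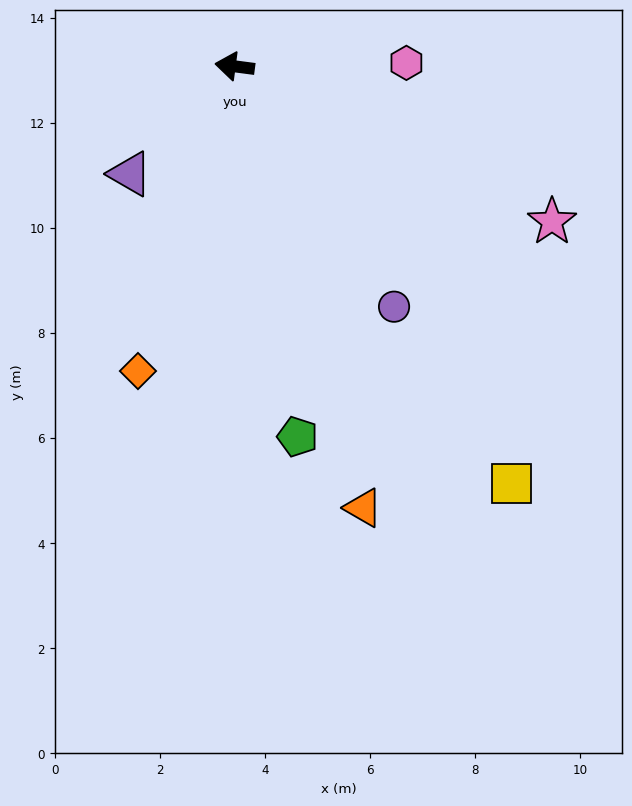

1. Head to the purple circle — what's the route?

turn left 131°, forward 5.5 m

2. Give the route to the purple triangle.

turn left 53°, forward 2.9 m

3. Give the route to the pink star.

turn left 161°, forward 6.7 m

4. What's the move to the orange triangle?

turn left 114°, forward 8.8 m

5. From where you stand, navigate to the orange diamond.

turn left 80°, forward 6.1 m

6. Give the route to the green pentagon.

turn left 107°, forward 7.2 m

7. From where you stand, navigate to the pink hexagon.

turn right 171°, forward 3.3 m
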